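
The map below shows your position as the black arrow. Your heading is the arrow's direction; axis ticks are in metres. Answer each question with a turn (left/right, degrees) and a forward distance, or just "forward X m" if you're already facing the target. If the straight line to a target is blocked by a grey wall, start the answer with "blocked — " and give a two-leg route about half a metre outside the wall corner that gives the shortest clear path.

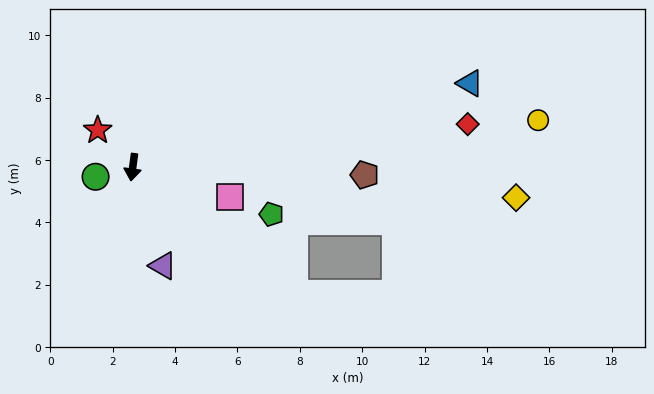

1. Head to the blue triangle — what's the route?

turn left 112°, forward 11.1 m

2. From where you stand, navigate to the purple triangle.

turn left 25°, forward 3.3 m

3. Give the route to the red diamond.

turn left 105°, forward 10.8 m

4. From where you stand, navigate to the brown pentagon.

turn left 96°, forward 7.4 m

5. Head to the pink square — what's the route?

turn left 80°, forward 3.3 m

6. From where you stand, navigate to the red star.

turn right 129°, forward 1.6 m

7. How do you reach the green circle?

turn right 68°, forward 1.2 m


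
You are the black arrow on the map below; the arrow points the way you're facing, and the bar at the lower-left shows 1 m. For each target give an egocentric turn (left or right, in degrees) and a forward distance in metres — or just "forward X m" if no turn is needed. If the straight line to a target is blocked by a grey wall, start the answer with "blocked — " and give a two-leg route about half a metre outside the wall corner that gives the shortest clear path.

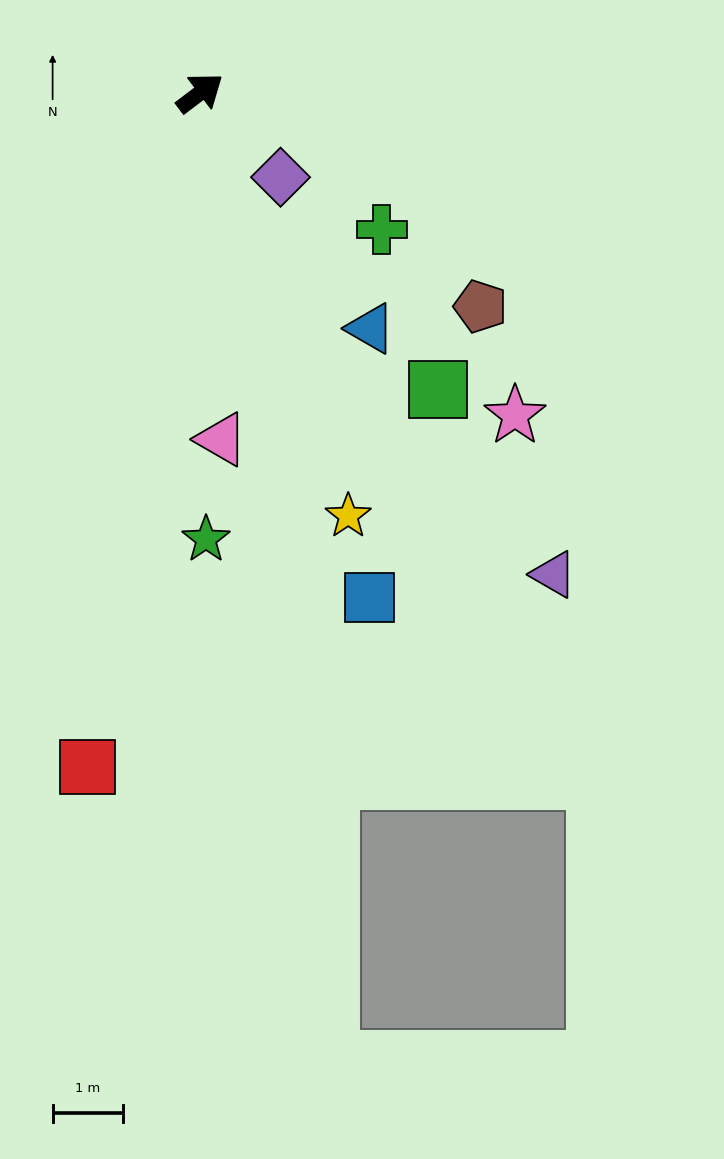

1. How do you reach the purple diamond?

turn right 84°, forward 1.7 m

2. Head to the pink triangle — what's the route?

turn right 124°, forward 4.9 m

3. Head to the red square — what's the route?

turn right 137°, forward 9.7 m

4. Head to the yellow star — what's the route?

turn right 108°, forward 6.4 m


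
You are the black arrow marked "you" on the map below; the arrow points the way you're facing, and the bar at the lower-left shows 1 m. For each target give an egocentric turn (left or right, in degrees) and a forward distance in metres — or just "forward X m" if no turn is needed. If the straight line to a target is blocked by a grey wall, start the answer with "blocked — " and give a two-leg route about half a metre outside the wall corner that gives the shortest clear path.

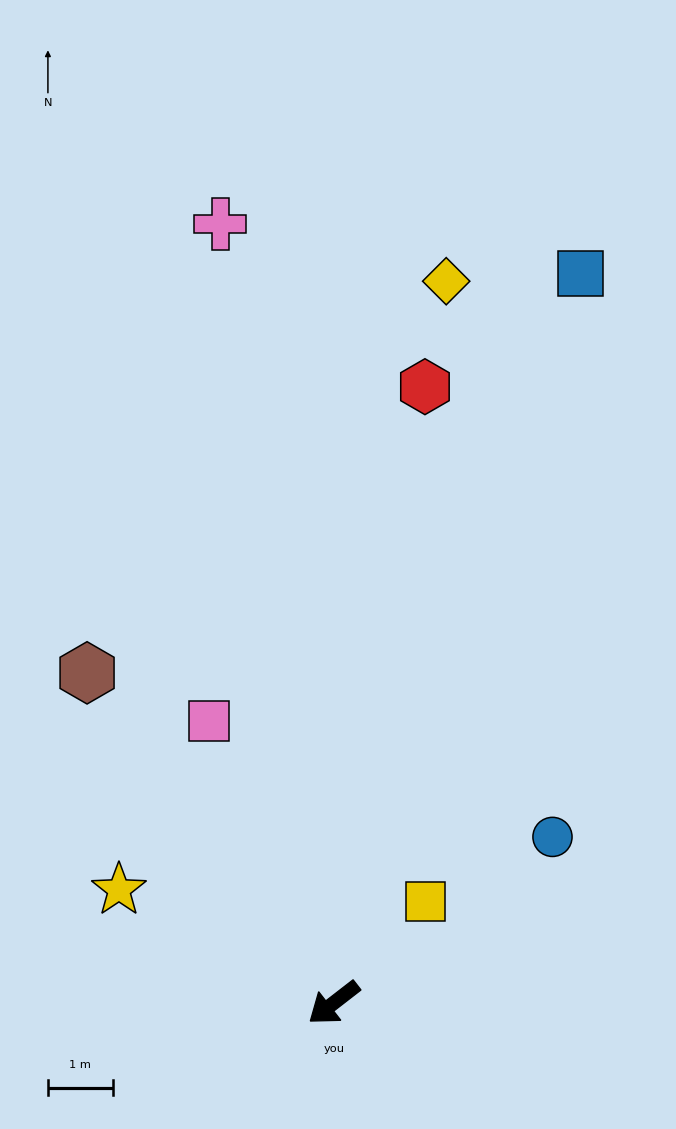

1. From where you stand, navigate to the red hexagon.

turn right 136°, forward 9.6 m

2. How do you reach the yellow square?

turn right 170°, forward 2.1 m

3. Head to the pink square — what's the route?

turn right 104°, forward 4.8 m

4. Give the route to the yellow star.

turn right 66°, forward 3.8 m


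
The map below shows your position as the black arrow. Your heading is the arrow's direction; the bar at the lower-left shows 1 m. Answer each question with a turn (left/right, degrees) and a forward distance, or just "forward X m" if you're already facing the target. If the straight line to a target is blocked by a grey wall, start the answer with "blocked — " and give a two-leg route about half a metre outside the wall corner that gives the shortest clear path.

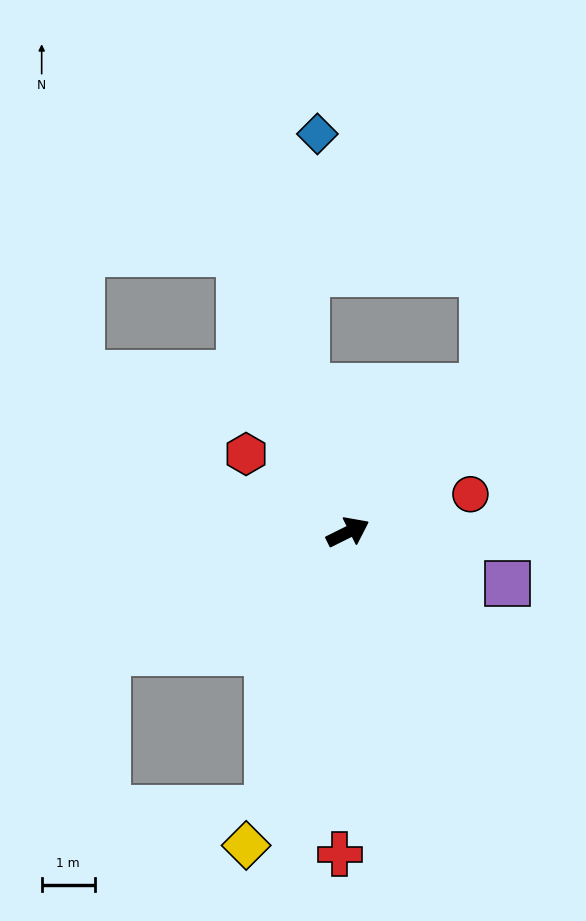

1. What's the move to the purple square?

turn right 44°, forward 3.2 m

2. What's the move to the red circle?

turn right 9°, forward 2.4 m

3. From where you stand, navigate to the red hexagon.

turn left 116°, forward 2.4 m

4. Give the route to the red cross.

turn right 118°, forward 6.1 m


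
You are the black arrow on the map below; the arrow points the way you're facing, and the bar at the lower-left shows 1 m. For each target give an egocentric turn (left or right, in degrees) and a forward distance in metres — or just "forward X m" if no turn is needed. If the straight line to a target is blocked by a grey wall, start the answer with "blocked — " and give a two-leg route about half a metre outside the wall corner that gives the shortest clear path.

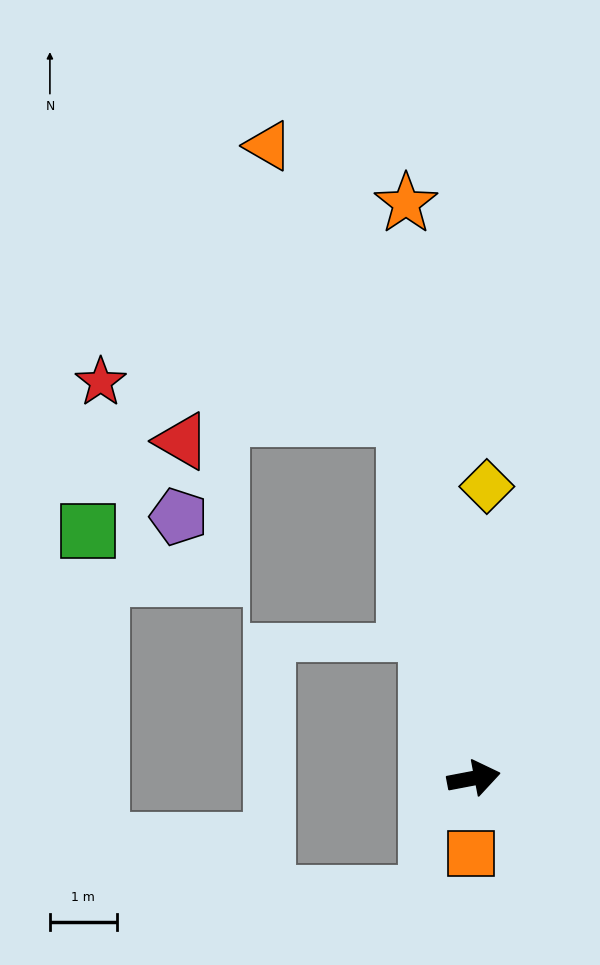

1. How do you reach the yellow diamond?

turn left 77°, forward 4.4 m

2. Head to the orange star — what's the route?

turn left 86°, forward 8.7 m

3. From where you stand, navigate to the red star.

blocked — turn left 90°, forward 5.5 m, then turn left 72°, forward 4.6 m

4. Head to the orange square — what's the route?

turn right 103°, forward 1.1 m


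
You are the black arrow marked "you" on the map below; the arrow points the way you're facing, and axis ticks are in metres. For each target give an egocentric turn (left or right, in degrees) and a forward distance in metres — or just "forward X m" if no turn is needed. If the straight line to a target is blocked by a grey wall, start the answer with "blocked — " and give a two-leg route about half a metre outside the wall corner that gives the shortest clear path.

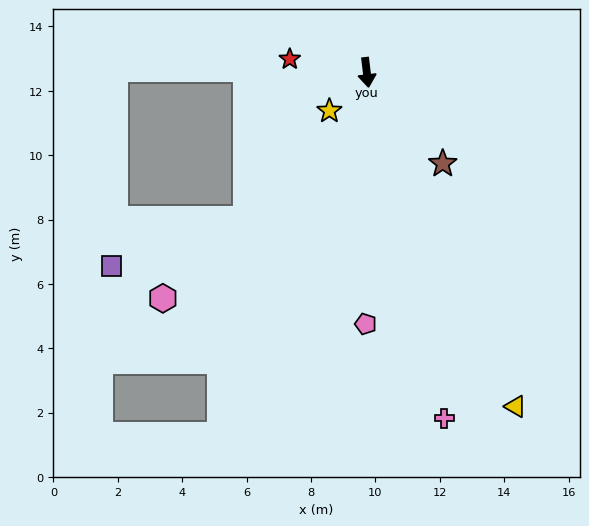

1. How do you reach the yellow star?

turn right 51°, forward 1.7 m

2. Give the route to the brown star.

turn left 33°, forward 3.7 m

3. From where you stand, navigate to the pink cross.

turn left 6°, forward 11.0 m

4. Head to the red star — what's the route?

turn right 107°, forward 2.4 m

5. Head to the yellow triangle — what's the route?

turn left 17°, forward 11.4 m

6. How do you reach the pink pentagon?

turn right 7°, forward 7.8 m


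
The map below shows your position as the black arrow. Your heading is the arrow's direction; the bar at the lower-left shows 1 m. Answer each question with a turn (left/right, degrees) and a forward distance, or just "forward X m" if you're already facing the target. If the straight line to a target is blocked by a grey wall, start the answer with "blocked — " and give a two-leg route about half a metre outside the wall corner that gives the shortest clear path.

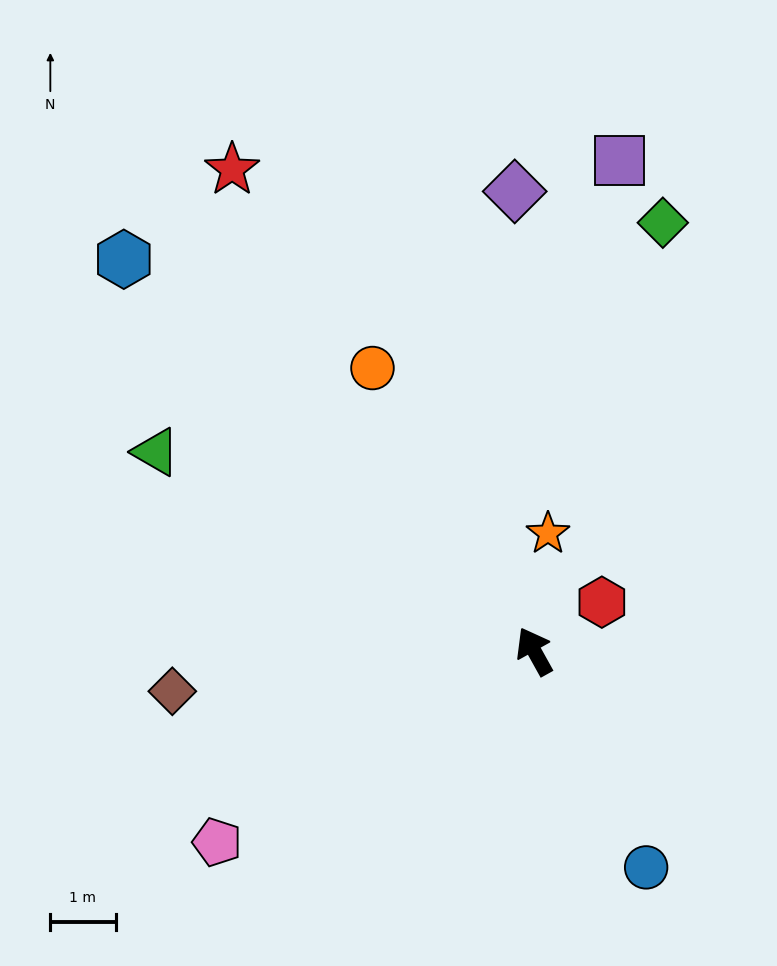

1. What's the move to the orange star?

turn right 36°, forward 1.8 m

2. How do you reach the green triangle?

turn left 33°, forward 6.6 m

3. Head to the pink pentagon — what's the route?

turn left 92°, forward 5.7 m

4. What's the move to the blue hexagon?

turn left 17°, forward 8.7 m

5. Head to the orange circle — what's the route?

forward 5.0 m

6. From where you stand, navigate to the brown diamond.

turn left 67°, forward 5.6 m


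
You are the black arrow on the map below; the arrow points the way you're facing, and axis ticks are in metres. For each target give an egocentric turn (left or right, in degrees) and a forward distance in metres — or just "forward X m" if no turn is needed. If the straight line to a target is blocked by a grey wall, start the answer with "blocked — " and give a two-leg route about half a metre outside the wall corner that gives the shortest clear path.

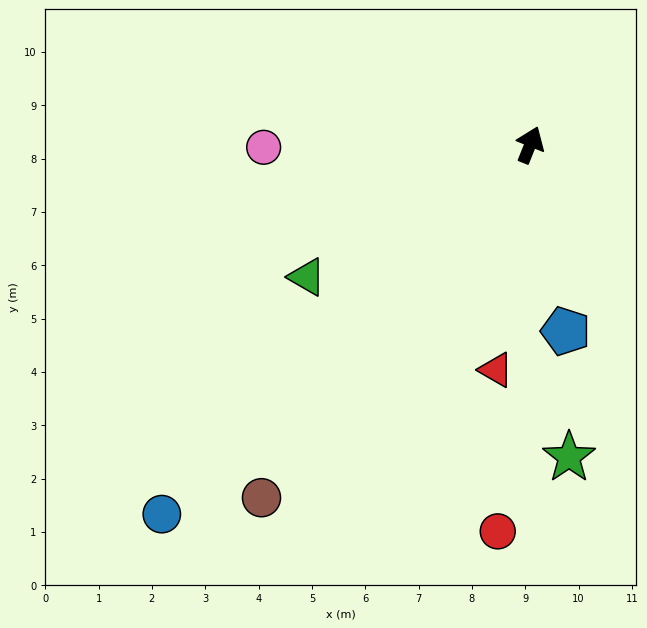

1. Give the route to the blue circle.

turn left 157°, forward 9.8 m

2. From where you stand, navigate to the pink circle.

turn left 112°, forward 5.0 m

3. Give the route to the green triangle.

turn left 142°, forward 4.9 m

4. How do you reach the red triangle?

turn right 167°, forward 4.3 m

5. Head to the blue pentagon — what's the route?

turn right 147°, forward 3.6 m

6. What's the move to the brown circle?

turn left 165°, forward 8.3 m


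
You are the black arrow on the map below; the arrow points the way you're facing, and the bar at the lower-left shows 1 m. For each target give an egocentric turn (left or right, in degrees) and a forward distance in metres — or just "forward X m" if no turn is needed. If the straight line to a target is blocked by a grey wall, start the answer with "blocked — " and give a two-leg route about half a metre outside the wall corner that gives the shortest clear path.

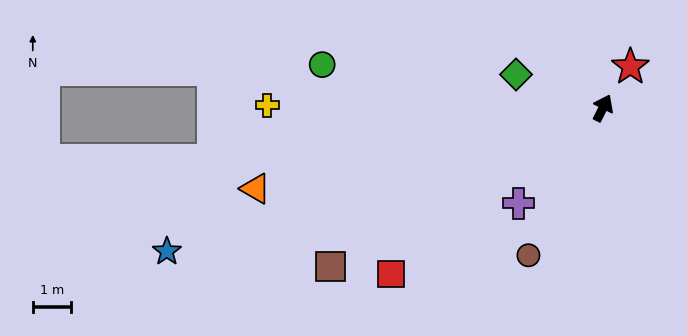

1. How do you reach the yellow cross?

turn left 116°, forward 8.9 m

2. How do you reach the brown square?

turn left 147°, forward 8.3 m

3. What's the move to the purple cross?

turn left 165°, forward 3.4 m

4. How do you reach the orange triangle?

turn left 130°, forward 9.4 m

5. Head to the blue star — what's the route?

turn left 135°, forward 12.1 m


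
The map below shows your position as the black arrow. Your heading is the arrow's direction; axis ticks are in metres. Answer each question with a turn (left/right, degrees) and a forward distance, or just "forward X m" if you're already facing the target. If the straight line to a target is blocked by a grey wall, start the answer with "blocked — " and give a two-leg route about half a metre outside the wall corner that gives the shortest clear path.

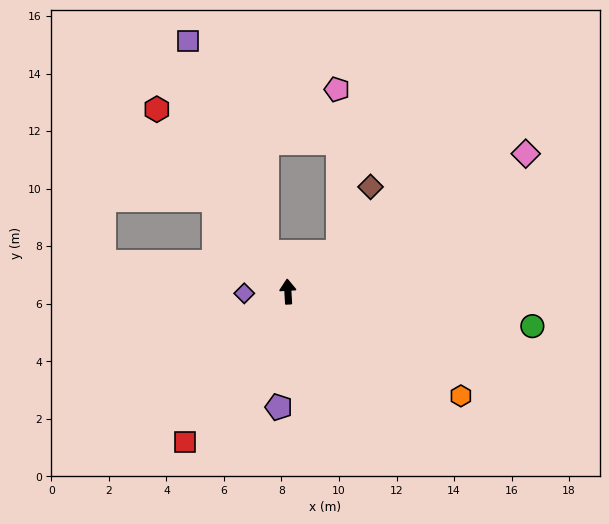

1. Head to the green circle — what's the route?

turn right 101°, forward 8.6 m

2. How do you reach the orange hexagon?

turn right 124°, forward 7.0 m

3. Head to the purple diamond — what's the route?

turn left 89°, forward 1.5 m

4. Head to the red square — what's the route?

turn left 142°, forward 6.3 m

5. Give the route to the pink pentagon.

blocked — turn right 55°, forward 2.2 m, then turn left 52°, forward 5.7 m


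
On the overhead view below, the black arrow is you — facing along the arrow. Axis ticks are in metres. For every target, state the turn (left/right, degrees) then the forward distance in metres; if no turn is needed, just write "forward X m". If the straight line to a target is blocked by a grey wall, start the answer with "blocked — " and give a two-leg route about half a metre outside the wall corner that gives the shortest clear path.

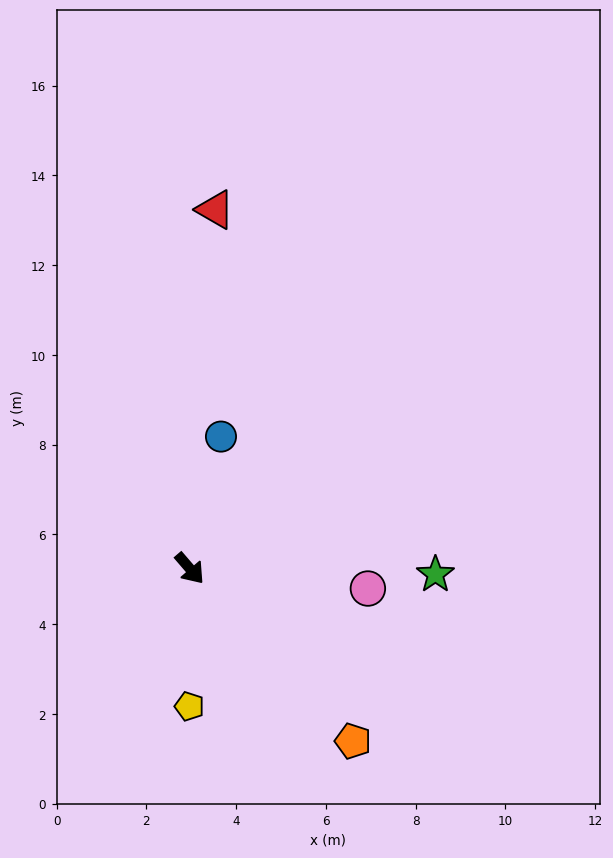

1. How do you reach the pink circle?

turn left 43°, forward 4.0 m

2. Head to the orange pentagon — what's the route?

turn left 3°, forward 5.3 m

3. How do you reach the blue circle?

turn left 126°, forward 3.0 m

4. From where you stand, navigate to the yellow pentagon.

turn right 41°, forward 3.1 m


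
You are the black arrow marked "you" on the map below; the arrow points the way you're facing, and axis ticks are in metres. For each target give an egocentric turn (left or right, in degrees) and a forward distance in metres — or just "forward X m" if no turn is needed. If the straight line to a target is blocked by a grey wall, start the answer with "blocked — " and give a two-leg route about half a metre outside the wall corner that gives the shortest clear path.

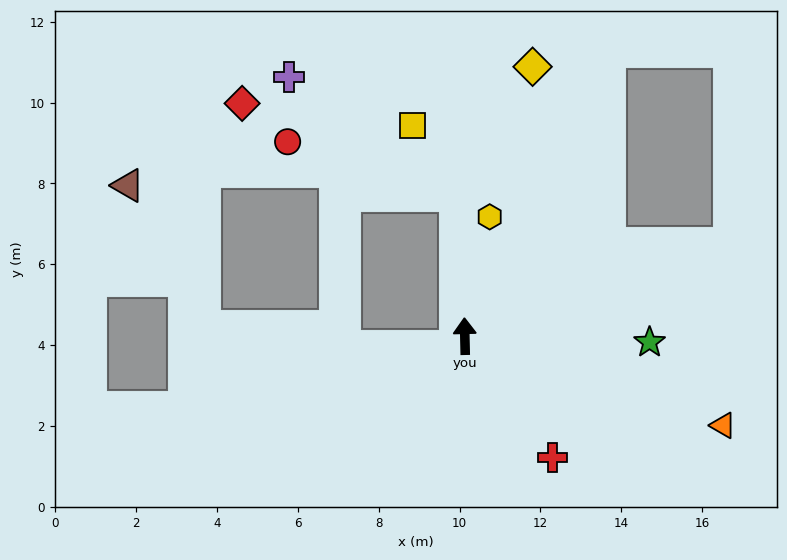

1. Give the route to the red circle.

blocked — turn left 2°, forward 3.5 m, then turn left 69°, forward 4.4 m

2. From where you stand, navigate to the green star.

turn right 93°, forward 4.6 m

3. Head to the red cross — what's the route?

turn right 145°, forward 3.7 m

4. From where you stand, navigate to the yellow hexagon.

turn right 13°, forward 3.0 m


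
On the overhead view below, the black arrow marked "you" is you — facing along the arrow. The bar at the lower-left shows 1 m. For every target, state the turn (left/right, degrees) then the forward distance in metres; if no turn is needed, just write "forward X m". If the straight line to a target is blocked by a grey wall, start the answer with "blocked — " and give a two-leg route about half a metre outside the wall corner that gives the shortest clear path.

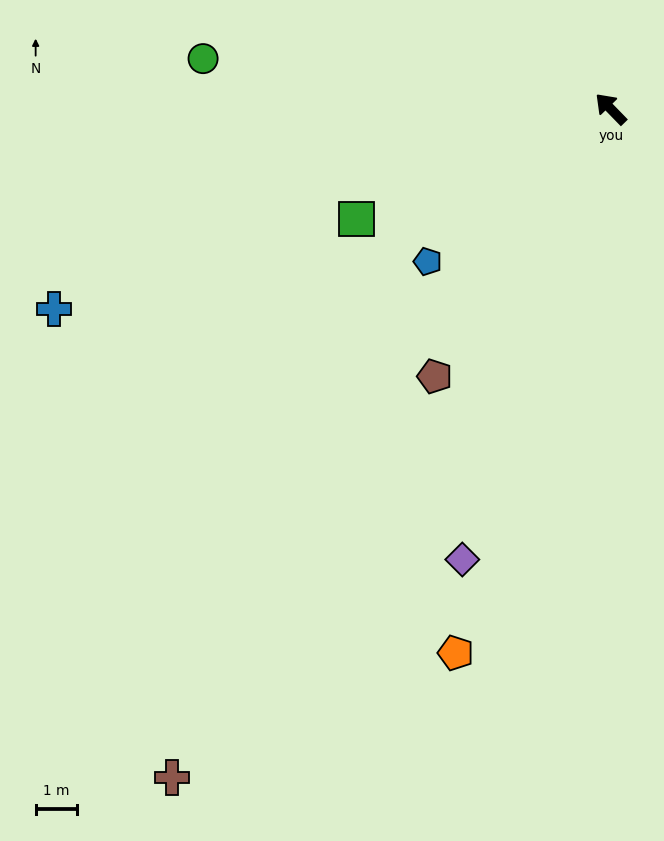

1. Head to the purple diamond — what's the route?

turn left 118°, forward 11.5 m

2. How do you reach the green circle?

turn left 39°, forward 9.9 m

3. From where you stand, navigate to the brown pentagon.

turn left 102°, forward 7.8 m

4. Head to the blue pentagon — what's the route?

turn left 86°, forward 5.8 m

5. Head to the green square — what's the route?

turn left 69°, forward 6.7 m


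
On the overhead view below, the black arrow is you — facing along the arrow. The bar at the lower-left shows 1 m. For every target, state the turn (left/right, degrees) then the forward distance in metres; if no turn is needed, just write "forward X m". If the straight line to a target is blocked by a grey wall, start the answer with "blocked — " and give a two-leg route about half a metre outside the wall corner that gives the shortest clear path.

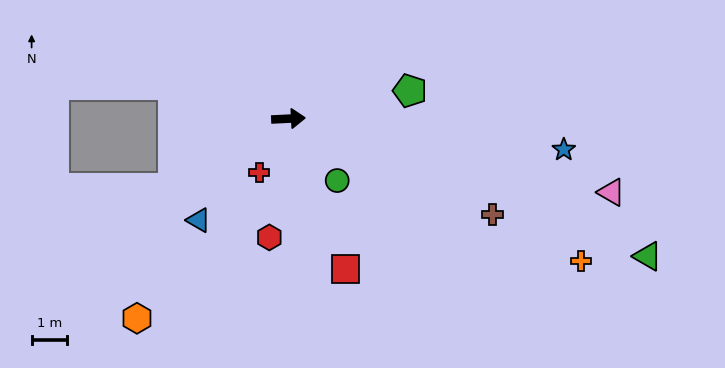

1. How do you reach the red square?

turn right 72°, forward 4.5 m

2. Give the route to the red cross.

turn right 121°, forward 1.7 m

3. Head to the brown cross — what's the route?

turn right 28°, forward 6.4 m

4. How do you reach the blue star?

turn right 9°, forward 7.8 m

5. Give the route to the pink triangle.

turn right 16°, forward 9.4 m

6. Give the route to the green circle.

turn right 55°, forward 2.2 m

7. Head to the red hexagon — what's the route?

turn right 102°, forward 3.4 m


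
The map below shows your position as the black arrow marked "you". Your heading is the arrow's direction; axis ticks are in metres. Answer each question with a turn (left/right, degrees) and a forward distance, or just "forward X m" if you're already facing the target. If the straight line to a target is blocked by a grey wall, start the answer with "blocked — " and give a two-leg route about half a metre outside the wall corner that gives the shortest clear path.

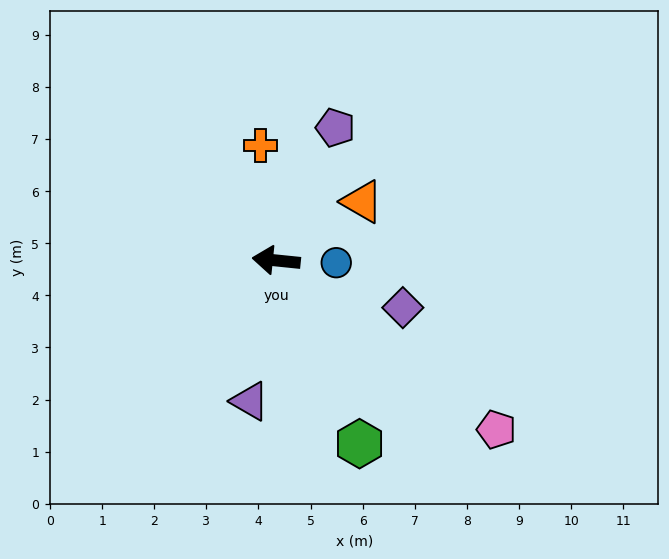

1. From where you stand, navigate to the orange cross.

turn right 76°, forward 2.2 m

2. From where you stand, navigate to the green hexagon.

turn left 120°, forward 3.9 m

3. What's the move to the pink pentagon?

turn left 148°, forward 5.3 m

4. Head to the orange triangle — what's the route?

turn right 140°, forward 2.0 m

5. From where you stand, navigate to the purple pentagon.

turn right 108°, forward 2.8 m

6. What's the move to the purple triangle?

turn left 85°, forward 2.7 m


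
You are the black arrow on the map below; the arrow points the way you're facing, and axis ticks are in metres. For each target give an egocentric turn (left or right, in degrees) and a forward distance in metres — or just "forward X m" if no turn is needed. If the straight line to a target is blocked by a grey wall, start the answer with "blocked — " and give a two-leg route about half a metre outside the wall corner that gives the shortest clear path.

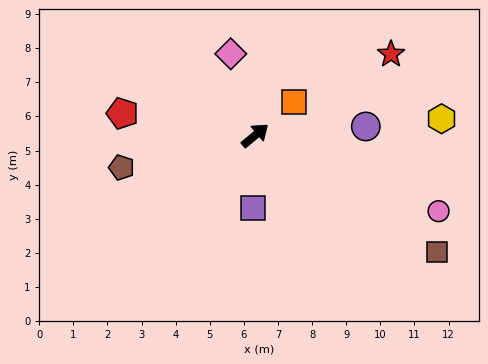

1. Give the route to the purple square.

turn right 132°, forward 2.1 m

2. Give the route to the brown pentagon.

turn left 154°, forward 4.0 m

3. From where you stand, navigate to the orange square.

forward 1.5 m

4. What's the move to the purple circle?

turn right 35°, forward 3.3 m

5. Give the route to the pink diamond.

turn left 67°, forward 2.5 m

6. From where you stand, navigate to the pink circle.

turn right 62°, forward 5.8 m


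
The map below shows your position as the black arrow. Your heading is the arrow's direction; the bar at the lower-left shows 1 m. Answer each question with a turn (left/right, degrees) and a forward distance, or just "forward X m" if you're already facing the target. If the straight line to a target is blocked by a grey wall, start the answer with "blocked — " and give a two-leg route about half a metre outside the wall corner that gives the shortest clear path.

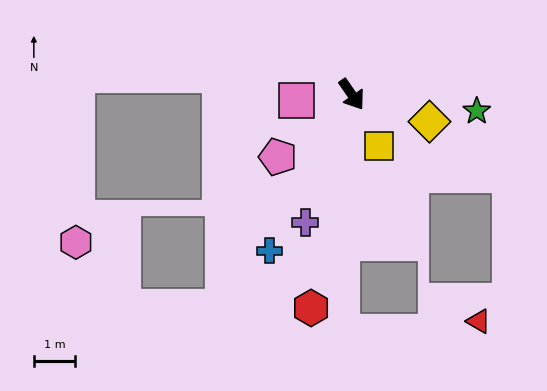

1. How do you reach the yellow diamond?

turn left 36°, forward 2.0 m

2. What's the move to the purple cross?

turn right 55°, forward 3.3 m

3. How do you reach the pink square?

turn right 119°, forward 1.3 m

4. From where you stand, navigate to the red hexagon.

turn right 45°, forward 5.3 m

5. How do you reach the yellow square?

turn right 7°, forward 1.4 m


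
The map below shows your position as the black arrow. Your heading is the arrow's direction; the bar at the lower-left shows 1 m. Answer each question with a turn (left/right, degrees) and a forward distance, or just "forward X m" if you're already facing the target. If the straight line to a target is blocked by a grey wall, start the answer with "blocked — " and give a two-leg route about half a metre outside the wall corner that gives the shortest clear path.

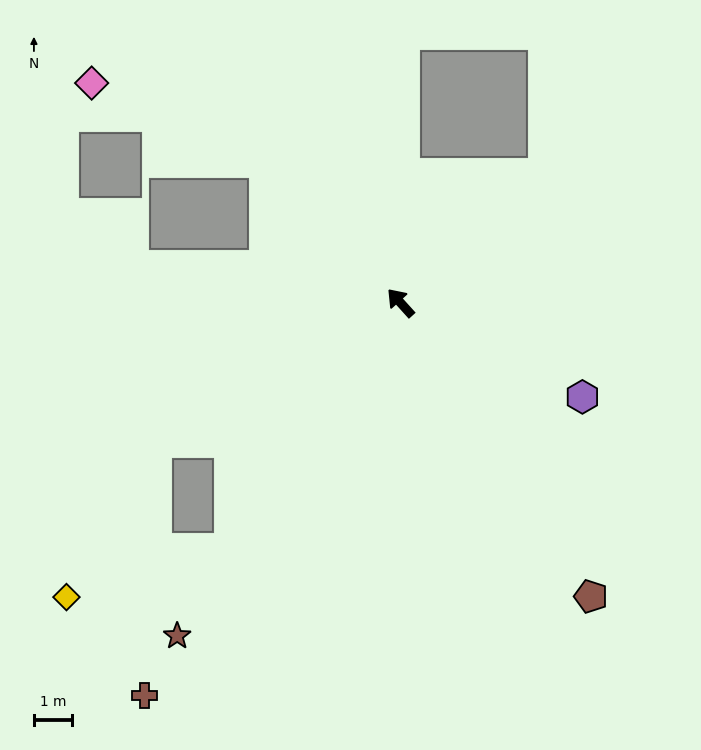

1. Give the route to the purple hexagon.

turn right 159°, forward 5.3 m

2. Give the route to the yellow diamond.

blocked — turn left 77°, forward 7.3 m, then turn left 31°, forward 4.7 m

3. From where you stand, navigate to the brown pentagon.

turn left 171°, forward 9.1 m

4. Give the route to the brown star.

turn left 104°, forward 10.5 m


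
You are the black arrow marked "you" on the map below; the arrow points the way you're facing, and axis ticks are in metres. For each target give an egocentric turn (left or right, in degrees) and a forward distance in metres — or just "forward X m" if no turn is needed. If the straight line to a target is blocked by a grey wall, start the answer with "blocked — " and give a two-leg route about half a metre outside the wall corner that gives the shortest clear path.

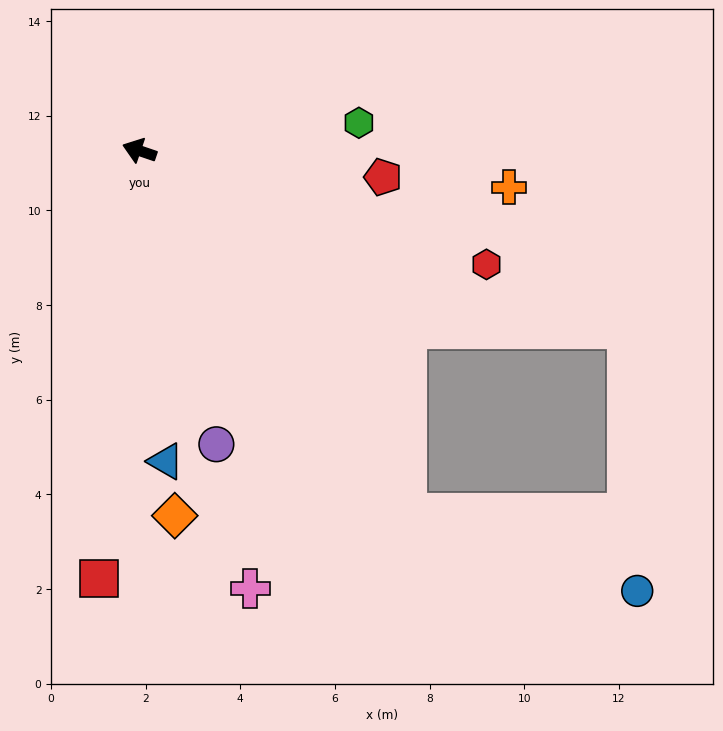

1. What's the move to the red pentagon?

turn right 167°, forward 5.2 m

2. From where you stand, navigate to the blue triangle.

turn left 114°, forward 6.6 m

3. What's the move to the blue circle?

blocked — turn left 145°, forward 9.5 m, then turn left 35°, forward 5.1 m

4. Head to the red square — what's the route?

turn left 103°, forward 9.1 m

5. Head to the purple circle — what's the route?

turn left 123°, forward 6.4 m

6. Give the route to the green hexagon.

turn right 154°, forward 4.7 m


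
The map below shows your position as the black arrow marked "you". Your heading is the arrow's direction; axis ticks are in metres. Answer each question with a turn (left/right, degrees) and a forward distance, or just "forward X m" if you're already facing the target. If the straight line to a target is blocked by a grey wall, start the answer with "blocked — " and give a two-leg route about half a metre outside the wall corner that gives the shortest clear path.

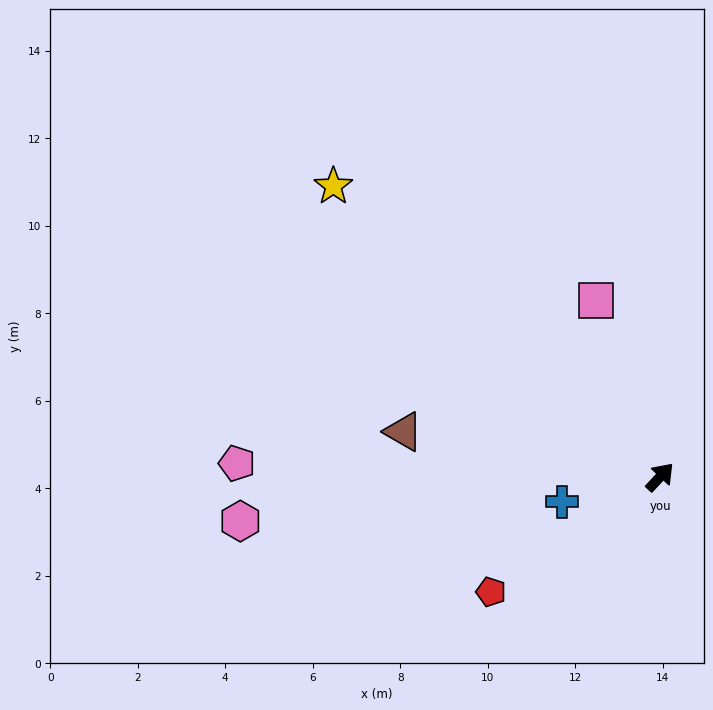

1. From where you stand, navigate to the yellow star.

turn left 91°, forward 10.0 m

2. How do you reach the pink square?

turn left 63°, forward 4.3 m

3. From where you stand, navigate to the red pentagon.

turn left 167°, forward 4.7 m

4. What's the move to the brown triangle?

turn left 123°, forward 6.0 m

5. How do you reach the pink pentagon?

turn left 131°, forward 9.7 m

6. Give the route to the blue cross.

turn left 147°, forward 2.3 m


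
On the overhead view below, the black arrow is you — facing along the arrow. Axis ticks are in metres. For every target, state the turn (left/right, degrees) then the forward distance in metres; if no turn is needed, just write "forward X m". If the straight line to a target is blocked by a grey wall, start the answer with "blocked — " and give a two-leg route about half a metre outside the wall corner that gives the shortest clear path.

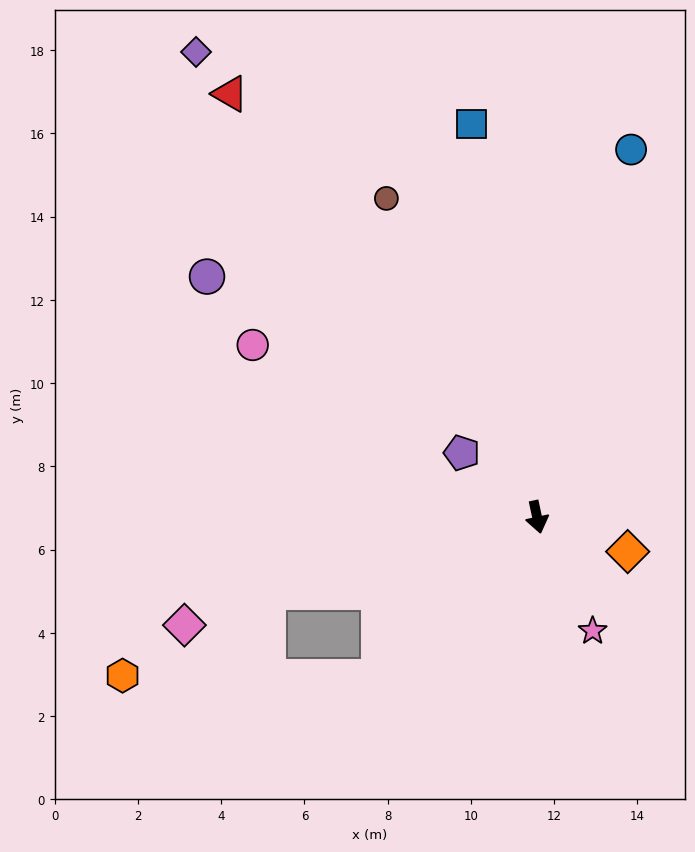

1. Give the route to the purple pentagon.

turn right 143°, forward 2.4 m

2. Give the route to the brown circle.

turn right 167°, forward 8.5 m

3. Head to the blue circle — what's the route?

turn left 154°, forward 9.1 m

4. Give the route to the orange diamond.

turn left 57°, forward 2.3 m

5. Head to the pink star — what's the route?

turn left 14°, forward 3.0 m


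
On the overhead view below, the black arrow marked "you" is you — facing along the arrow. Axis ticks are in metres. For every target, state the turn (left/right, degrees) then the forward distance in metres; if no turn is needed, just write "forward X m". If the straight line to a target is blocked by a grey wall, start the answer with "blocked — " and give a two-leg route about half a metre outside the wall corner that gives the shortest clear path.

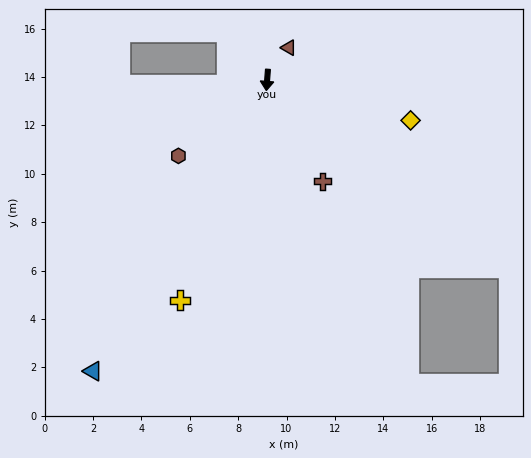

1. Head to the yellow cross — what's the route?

turn right 17°, forward 9.8 m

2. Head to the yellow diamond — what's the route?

turn left 79°, forward 6.2 m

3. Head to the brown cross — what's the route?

turn left 33°, forward 4.8 m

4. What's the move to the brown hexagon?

turn right 45°, forward 4.8 m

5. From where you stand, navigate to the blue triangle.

turn right 27°, forward 14.0 m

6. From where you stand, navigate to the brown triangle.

turn left 150°, forward 1.6 m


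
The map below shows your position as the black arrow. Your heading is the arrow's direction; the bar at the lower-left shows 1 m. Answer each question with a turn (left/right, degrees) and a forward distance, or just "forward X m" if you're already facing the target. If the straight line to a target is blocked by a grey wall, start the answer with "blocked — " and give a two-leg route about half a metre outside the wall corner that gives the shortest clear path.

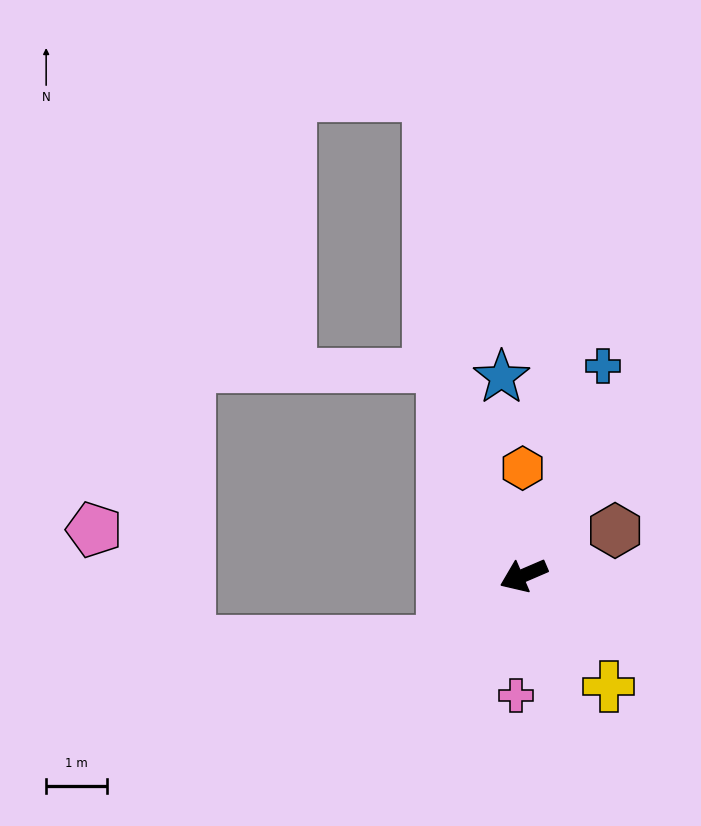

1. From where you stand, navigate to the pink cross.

turn left 63°, forward 2.0 m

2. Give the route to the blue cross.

turn right 134°, forward 3.7 m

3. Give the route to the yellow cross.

turn left 104°, forward 2.3 m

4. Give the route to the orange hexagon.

turn right 113°, forward 1.8 m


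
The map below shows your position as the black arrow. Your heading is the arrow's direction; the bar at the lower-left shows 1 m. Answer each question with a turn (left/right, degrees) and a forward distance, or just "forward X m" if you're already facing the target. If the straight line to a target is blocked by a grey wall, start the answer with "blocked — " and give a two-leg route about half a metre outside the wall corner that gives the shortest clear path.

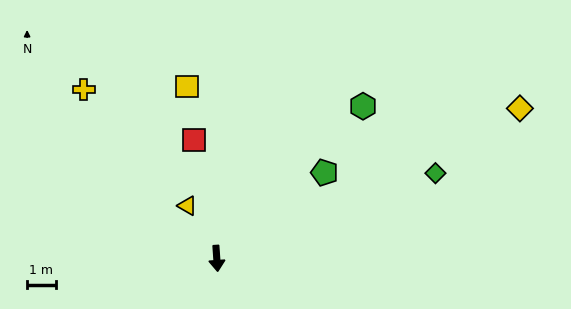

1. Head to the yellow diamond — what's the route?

turn left 112°, forward 11.9 m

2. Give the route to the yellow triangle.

turn right 155°, forward 2.1 m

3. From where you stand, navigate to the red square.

turn right 173°, forward 4.2 m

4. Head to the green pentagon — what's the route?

turn left 125°, forward 4.8 m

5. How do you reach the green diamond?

turn left 107°, forward 8.2 m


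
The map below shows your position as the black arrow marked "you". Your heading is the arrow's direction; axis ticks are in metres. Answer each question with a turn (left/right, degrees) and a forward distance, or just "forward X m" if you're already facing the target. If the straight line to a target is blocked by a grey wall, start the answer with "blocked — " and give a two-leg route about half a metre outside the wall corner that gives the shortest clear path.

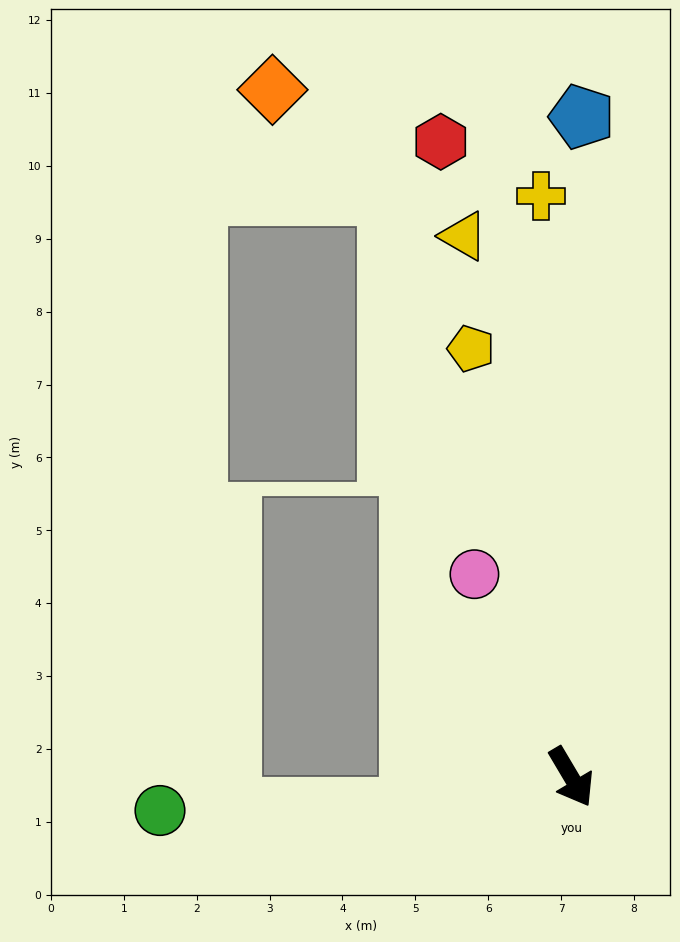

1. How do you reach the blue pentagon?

turn left 148°, forward 9.1 m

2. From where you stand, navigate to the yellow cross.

turn left 152°, forward 8.0 m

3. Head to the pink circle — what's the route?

turn left 175°, forward 3.1 m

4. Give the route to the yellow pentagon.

turn left 163°, forward 6.0 m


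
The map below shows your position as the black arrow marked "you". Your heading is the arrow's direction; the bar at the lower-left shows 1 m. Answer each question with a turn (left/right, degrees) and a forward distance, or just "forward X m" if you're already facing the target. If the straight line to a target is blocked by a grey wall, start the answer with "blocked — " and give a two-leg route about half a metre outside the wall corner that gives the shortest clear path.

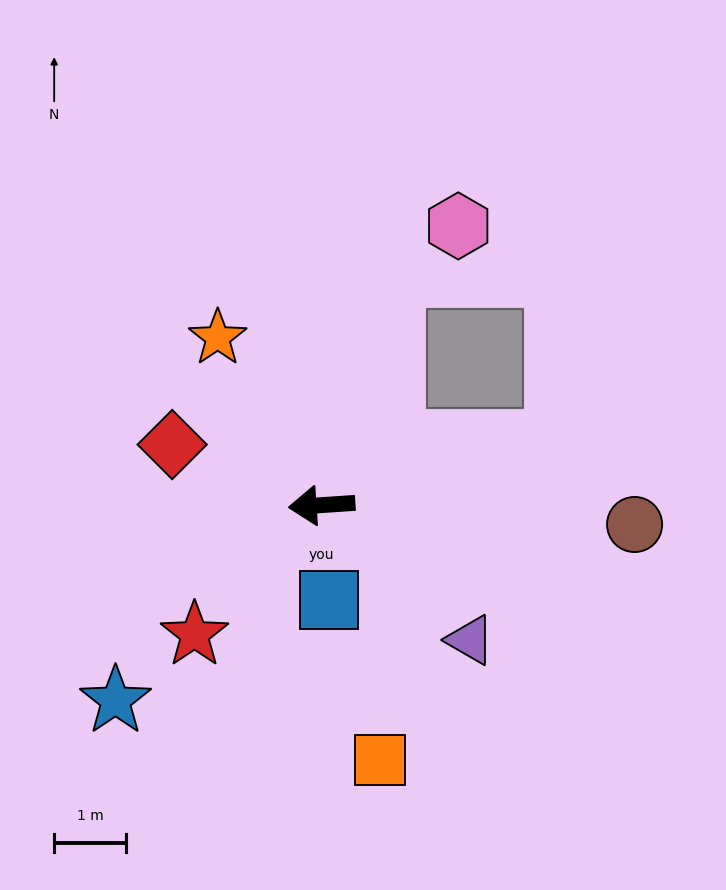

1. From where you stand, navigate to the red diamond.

turn right 26°, forward 2.2 m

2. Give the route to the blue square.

turn left 90°, forward 1.3 m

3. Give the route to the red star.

turn left 42°, forward 2.5 m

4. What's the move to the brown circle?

turn left 173°, forward 4.4 m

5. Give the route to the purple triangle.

turn left 134°, forward 2.8 m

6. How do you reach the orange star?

turn right 62°, forward 2.7 m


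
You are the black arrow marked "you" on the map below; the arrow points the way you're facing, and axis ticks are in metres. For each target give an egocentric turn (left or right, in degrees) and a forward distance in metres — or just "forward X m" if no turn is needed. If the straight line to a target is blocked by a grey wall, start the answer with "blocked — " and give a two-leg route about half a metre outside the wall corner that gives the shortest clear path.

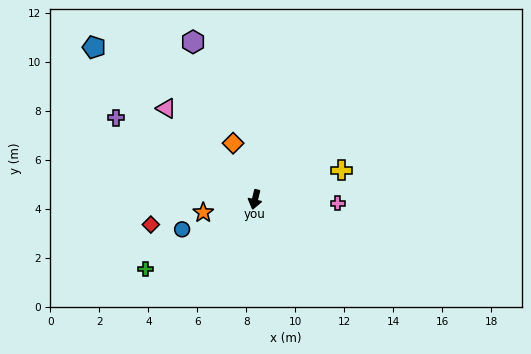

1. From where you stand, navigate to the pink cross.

turn left 101°, forward 3.4 m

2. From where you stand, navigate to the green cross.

turn right 44°, forward 5.3 m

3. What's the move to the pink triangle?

turn right 122°, forward 5.2 m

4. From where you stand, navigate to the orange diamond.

turn right 145°, forward 2.5 m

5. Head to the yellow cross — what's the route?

turn left 122°, forward 3.7 m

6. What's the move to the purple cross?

turn right 107°, forward 6.6 m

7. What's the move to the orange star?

turn right 62°, forward 2.2 m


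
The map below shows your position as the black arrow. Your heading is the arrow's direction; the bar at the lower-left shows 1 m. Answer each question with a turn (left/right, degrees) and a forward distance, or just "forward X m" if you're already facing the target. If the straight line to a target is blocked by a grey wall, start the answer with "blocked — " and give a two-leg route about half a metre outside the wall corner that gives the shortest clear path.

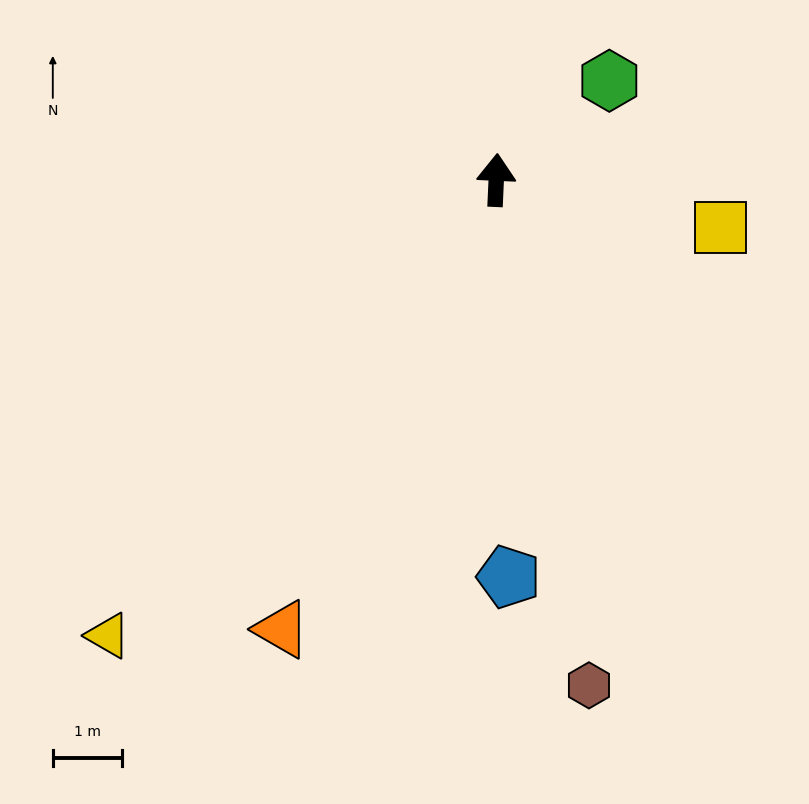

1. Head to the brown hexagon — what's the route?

turn right 167°, forward 7.4 m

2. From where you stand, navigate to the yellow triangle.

turn left 142°, forward 8.6 m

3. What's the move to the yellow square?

turn right 99°, forward 3.3 m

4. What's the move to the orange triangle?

turn left 157°, forward 7.2 m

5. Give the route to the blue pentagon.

turn right 176°, forward 5.7 m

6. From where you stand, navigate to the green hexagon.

turn right 46°, forward 2.2 m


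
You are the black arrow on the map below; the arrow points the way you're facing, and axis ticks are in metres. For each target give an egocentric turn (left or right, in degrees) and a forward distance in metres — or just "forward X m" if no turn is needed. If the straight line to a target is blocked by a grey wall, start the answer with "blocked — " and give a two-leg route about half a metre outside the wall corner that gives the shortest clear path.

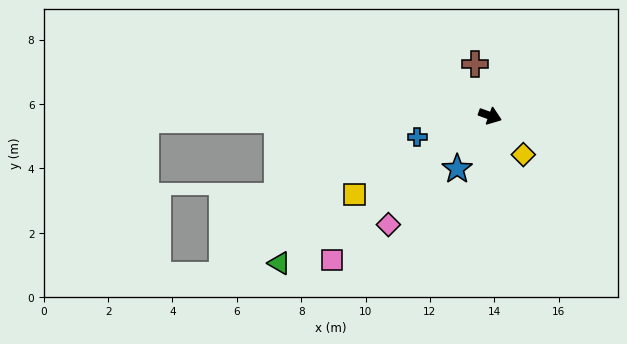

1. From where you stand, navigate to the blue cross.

turn right 144°, forward 2.4 m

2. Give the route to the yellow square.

turn right 130°, forward 4.9 m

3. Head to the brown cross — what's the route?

turn left 126°, forward 1.7 m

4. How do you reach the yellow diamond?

turn right 29°, forward 1.6 m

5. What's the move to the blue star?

turn right 102°, forward 1.9 m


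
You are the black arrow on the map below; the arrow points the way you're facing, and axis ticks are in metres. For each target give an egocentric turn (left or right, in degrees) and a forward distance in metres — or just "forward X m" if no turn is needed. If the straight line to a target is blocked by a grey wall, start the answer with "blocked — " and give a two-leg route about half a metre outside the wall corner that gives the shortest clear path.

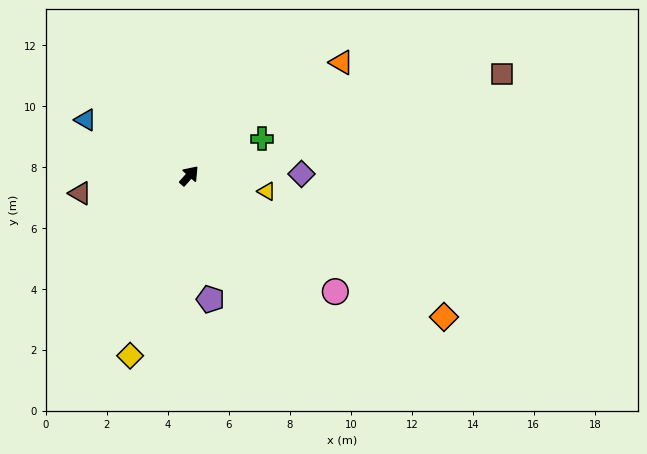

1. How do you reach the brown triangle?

turn left 141°, forward 3.6 m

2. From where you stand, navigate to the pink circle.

turn right 87°, forward 6.1 m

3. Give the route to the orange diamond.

turn right 77°, forward 9.6 m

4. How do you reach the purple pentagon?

turn right 129°, forward 4.1 m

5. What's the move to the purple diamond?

turn right 47°, forward 3.7 m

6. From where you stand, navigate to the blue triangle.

turn left 103°, forward 3.9 m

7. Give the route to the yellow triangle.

turn right 60°, forward 2.6 m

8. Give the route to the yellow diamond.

turn right 156°, forward 6.2 m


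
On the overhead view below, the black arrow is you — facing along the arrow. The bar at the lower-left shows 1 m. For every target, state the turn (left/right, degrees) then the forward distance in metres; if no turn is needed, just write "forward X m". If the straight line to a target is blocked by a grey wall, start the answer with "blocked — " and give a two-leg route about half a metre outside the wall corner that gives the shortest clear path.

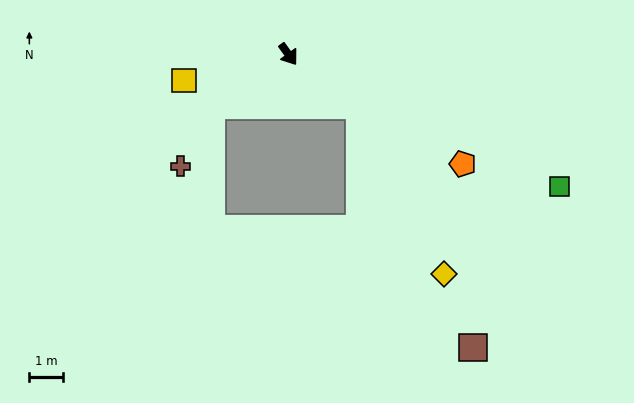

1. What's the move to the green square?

turn left 28°, forward 9.0 m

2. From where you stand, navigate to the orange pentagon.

turn left 22°, forward 6.2 m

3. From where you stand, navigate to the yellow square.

turn right 112°, forward 3.2 m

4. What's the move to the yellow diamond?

blocked — turn left 19°, forward 2.6 m, then turn right 28°, forward 5.6 m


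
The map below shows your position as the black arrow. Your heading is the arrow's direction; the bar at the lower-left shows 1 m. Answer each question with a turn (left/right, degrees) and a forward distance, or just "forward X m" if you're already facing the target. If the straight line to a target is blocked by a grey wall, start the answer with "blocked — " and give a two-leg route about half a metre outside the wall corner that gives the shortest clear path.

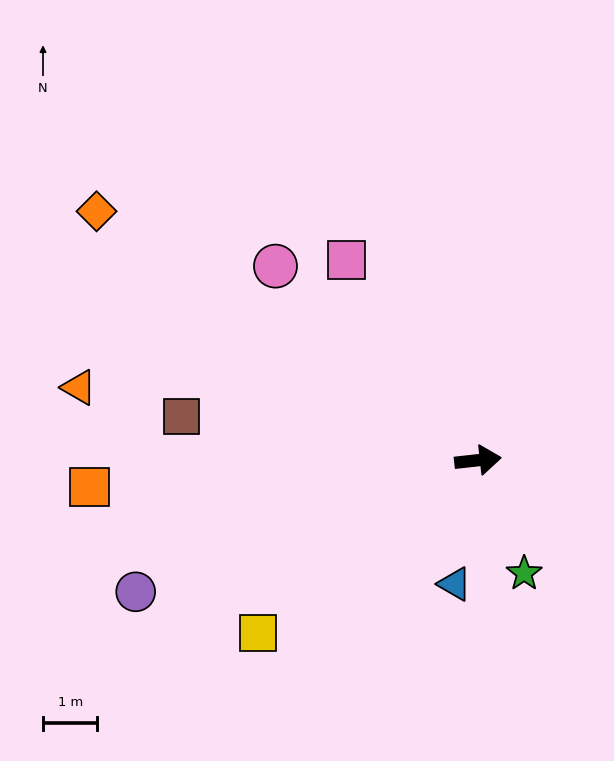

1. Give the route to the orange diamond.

turn left 141°, forward 8.4 m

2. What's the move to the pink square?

turn left 117°, forward 4.4 m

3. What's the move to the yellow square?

turn right 148°, forward 5.1 m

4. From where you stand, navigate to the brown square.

turn left 165°, forward 5.5 m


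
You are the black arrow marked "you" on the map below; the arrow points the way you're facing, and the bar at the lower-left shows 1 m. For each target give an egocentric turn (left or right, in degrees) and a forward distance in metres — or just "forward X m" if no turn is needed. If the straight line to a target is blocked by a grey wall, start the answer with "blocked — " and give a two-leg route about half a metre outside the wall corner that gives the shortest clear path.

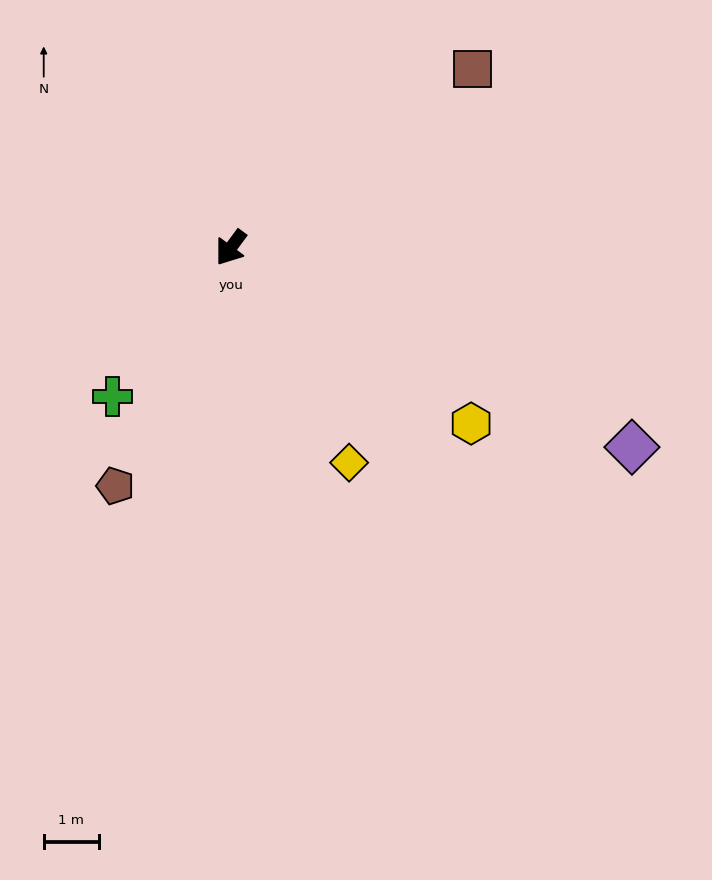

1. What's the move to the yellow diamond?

turn left 65°, forward 4.5 m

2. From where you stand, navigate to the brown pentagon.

turn left 11°, forward 4.8 m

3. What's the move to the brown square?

turn left 163°, forward 5.5 m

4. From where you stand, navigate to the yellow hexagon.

turn left 90°, forward 5.4 m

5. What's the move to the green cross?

turn right 2°, forward 3.5 m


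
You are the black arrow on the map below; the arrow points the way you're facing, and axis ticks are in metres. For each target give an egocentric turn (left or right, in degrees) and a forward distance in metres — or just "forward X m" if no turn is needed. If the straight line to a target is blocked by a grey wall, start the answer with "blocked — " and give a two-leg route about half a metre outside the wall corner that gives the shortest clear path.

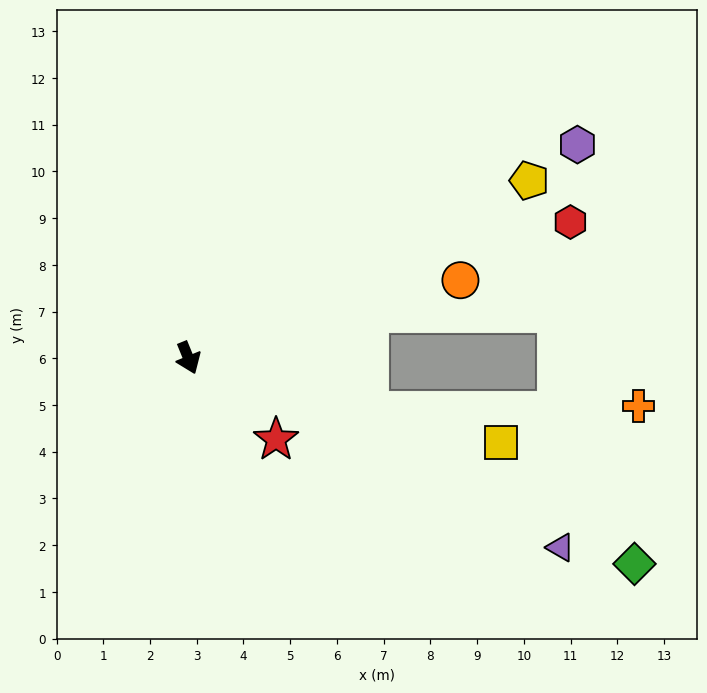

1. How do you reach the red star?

turn left 25°, forward 2.6 m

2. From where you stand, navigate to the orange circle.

turn left 84°, forward 6.1 m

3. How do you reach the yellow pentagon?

turn left 95°, forward 8.2 m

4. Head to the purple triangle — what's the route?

turn left 41°, forward 8.9 m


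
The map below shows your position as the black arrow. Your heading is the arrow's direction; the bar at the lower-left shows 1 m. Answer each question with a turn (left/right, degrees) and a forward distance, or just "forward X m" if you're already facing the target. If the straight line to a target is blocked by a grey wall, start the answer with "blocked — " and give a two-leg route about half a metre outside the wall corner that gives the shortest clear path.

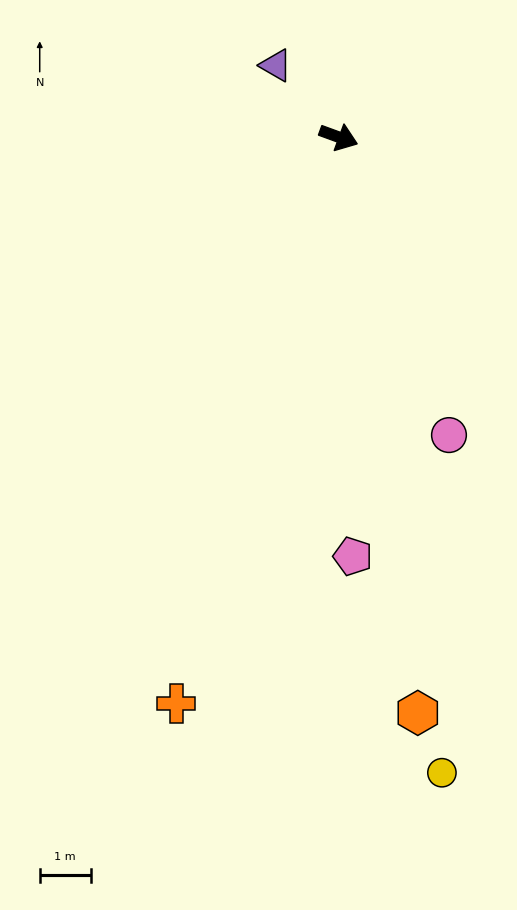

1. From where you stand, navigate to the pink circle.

turn right 50°, forward 6.2 m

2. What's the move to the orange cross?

turn right 86°, forward 11.5 m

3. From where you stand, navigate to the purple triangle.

turn left 151°, forward 1.9 m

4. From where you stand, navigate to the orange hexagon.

turn right 62°, forward 11.4 m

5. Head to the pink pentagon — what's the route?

turn right 68°, forward 8.2 m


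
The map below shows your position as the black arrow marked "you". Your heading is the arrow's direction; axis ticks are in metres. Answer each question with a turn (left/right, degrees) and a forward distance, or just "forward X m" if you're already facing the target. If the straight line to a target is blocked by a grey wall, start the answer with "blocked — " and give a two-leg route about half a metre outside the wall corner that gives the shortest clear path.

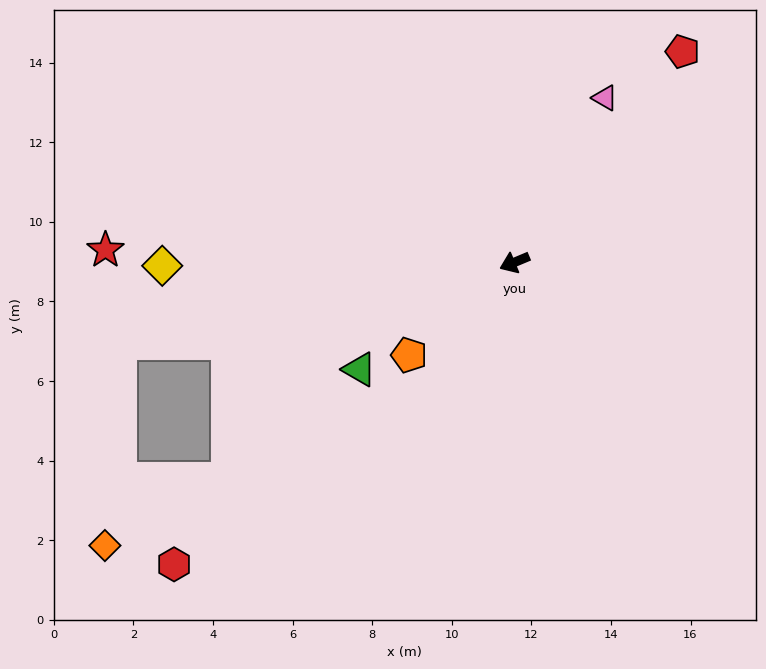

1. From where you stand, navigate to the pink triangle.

turn right 142°, forward 4.7 m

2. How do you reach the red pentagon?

turn right 151°, forward 6.8 m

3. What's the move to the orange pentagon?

turn left 19°, forward 3.5 m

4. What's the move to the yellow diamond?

turn right 22°, forward 8.9 m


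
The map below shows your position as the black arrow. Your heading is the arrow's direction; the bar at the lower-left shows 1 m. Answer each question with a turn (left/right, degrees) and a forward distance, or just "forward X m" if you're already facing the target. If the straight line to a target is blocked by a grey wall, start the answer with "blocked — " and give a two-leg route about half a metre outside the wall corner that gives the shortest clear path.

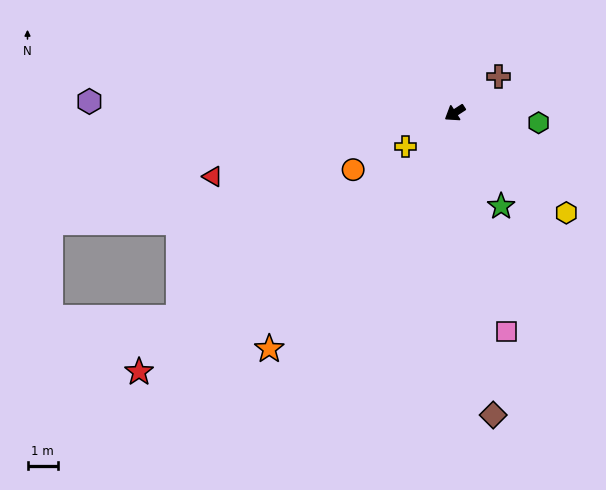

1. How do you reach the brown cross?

turn right 173°, forward 1.9 m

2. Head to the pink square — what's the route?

turn left 70°, forward 7.5 m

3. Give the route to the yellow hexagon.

turn left 105°, forward 5.0 m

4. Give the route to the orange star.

turn left 19°, forward 9.9 m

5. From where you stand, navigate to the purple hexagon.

turn right 35°, forward 12.1 m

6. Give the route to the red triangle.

turn right 18°, forward 8.3 m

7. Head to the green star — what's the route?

turn left 83°, forward 3.5 m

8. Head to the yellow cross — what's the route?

forward 2.0 m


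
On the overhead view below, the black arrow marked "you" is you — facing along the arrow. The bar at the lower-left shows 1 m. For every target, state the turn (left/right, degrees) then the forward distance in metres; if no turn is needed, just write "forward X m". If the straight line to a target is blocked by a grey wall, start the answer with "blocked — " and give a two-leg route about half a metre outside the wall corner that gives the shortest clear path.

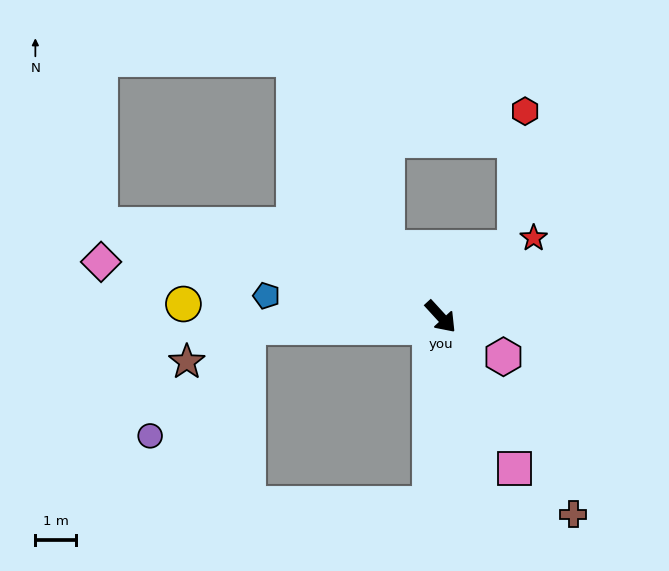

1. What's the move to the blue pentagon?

turn right 139°, forward 4.3 m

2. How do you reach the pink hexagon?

turn left 15°, forward 1.8 m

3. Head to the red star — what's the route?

turn left 88°, forward 3.0 m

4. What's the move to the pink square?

turn right 16°, forward 4.1 m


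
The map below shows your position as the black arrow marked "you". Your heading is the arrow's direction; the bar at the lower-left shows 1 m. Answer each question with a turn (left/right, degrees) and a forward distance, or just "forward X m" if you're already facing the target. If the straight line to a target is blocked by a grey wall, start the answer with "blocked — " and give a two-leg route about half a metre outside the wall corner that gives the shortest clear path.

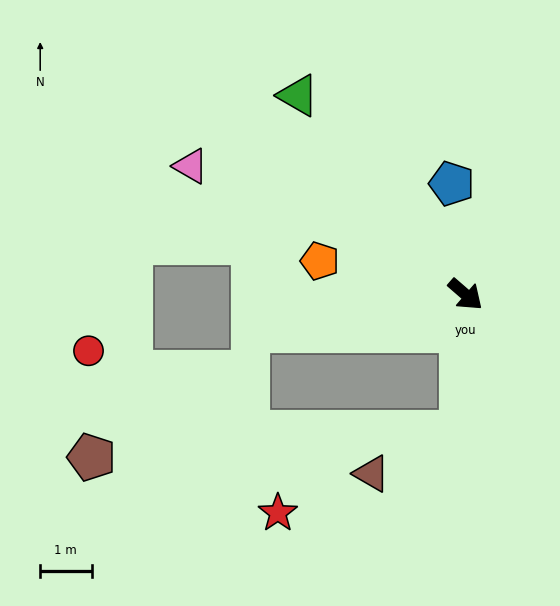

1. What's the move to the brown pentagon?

blocked — turn right 51°, forward 2.7 m, then turn right 84°, forward 7.2 m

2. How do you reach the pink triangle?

turn right 164°, forward 5.9 m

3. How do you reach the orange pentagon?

turn right 152°, forward 2.9 m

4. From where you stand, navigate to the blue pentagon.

turn left 138°, forward 2.2 m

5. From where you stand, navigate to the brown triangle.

blocked — turn right 51°, forward 2.7 m, then turn right 63°, forward 1.9 m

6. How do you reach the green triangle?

turn left 171°, forward 5.1 m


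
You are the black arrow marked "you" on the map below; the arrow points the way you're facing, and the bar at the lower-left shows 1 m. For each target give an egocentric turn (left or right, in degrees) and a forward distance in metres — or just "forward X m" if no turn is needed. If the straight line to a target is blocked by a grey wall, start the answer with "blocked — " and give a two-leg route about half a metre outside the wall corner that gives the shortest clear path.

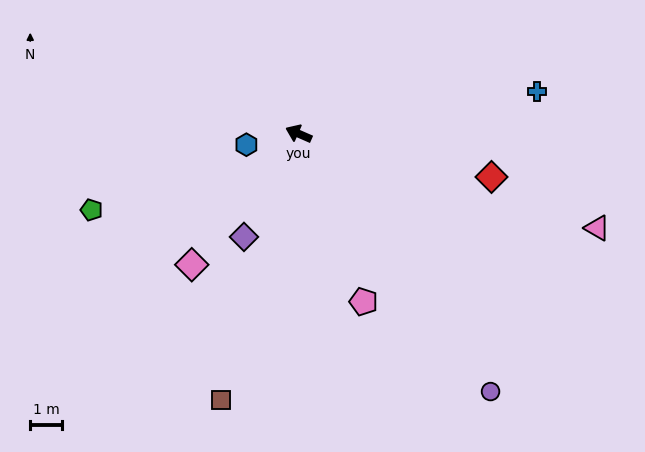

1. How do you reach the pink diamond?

turn left 74°, forward 5.3 m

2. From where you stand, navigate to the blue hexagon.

turn left 35°, forward 1.7 m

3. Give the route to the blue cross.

turn right 146°, forward 7.6 m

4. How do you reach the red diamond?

turn right 169°, forward 6.2 m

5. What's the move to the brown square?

turn left 97°, forward 8.7 m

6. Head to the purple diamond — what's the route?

turn left 86°, forward 3.7 m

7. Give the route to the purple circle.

turn left 150°, forward 10.1 m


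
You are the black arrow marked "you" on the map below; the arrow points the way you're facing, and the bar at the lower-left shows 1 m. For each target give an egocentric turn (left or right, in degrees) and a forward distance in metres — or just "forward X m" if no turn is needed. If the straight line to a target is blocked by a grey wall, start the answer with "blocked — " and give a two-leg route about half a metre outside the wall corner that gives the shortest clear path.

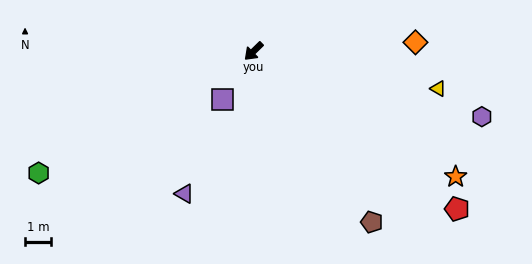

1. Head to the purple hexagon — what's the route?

turn left 120°, forward 9.0 m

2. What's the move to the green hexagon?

turn right 15°, forward 9.4 m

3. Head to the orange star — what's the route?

turn left 104°, forward 9.0 m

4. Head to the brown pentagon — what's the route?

turn left 80°, forward 7.9 m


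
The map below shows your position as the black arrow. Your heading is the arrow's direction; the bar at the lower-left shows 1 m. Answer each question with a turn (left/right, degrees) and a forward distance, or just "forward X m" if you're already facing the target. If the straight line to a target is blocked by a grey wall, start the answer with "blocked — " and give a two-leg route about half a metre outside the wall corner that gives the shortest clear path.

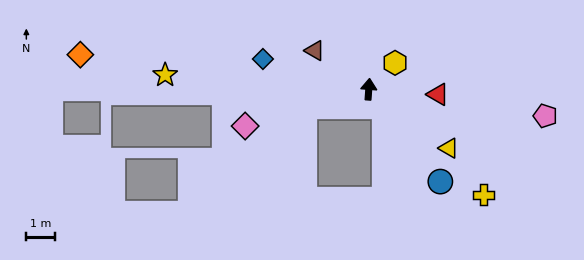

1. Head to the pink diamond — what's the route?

turn left 111°, forward 4.4 m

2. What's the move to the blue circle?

turn right 138°, forward 4.0 m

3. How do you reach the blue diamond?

turn left 78°, forward 3.8 m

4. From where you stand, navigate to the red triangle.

turn right 90°, forward 2.4 m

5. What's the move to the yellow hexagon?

turn right 41°, forward 1.3 m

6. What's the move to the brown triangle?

turn left 59°, forward 2.3 m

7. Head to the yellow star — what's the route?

turn left 90°, forward 7.0 m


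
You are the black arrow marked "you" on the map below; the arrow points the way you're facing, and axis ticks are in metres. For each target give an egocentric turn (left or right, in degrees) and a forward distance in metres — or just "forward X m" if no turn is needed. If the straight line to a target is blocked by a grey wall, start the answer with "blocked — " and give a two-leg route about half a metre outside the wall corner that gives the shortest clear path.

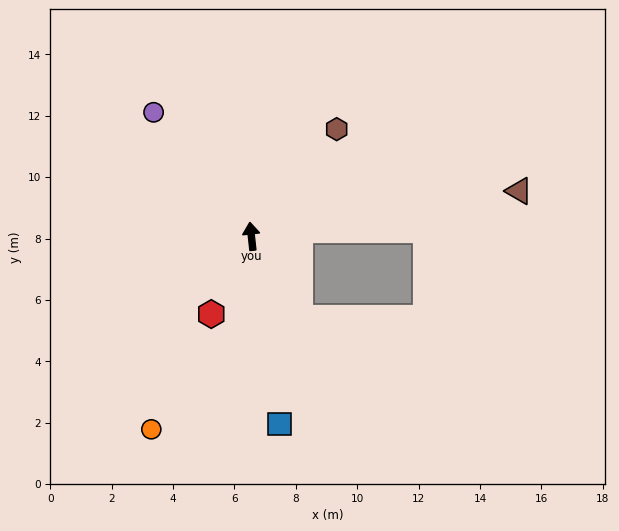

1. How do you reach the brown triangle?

turn right 87°, forward 8.8 m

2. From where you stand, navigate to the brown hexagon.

turn right 45°, forward 4.5 m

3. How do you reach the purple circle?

turn left 32°, forward 5.1 m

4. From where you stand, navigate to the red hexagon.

turn left 146°, forward 2.9 m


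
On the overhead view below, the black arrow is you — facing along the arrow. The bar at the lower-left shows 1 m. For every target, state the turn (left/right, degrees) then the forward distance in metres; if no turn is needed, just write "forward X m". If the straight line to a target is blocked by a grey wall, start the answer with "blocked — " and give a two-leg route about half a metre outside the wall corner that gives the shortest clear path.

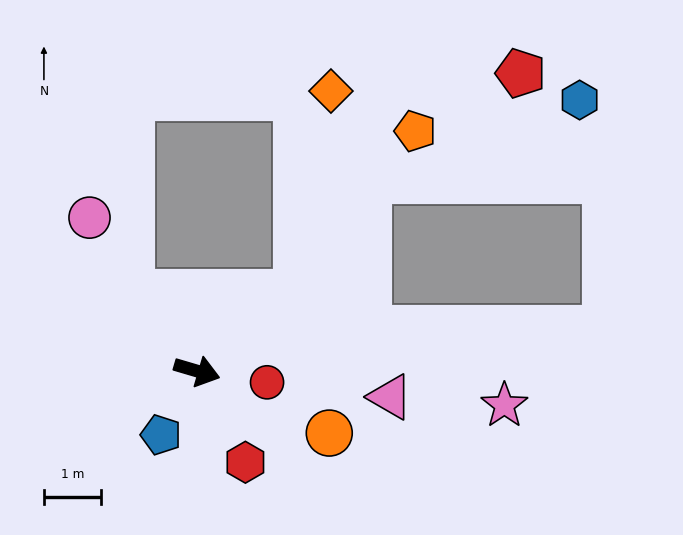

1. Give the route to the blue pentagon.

turn right 103°, forward 1.3 m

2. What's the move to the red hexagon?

turn right 46°, forward 1.8 m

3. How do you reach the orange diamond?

blocked — turn left 54°, forward 2.2 m, then turn left 43°, forward 3.6 m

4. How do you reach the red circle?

turn left 7°, forward 1.2 m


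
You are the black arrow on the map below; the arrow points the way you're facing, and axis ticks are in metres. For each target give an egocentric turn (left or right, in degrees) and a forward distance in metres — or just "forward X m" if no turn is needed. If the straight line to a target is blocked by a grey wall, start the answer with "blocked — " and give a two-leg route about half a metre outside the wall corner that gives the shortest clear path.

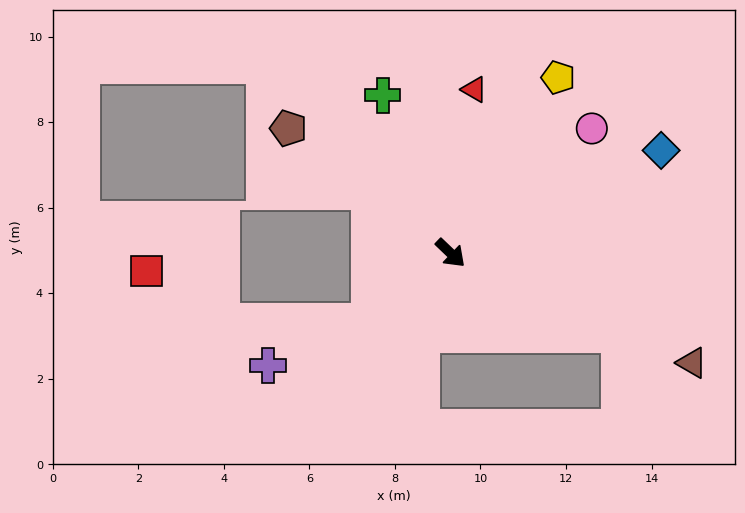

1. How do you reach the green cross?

turn left 157°, forward 4.0 m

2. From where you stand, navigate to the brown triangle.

turn left 19°, forward 6.2 m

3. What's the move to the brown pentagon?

turn right 174°, forward 4.8 m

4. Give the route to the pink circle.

turn left 85°, forward 4.4 m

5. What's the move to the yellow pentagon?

turn left 102°, forward 4.8 m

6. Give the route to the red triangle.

turn left 126°, forward 3.9 m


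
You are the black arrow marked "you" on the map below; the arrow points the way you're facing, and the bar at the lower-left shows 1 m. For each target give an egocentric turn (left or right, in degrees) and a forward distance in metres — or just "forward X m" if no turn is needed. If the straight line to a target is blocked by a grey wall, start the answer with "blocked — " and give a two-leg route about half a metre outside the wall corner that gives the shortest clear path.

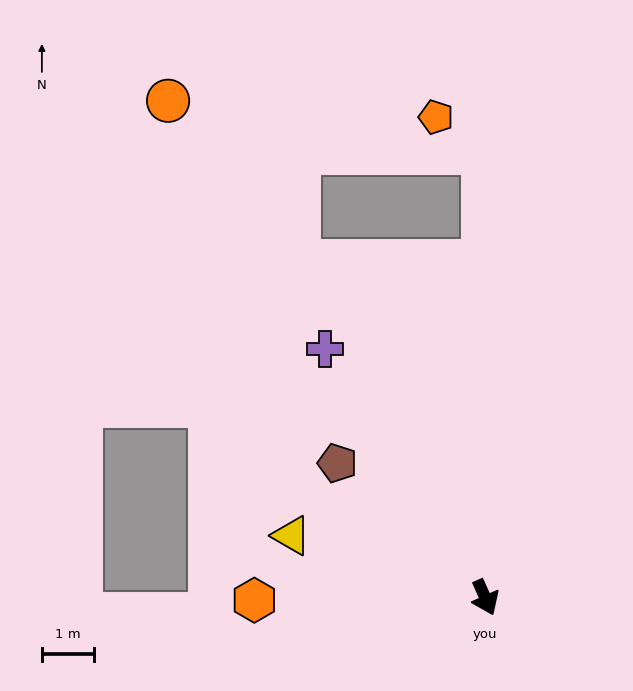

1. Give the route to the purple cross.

turn right 171°, forward 5.7 m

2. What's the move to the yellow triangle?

turn right 132°, forward 3.9 m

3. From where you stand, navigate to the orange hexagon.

turn right 113°, forward 4.4 m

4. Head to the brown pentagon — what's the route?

turn right 156°, forward 3.8 m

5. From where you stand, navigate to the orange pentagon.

blocked — turn left 156°, forward 8.5 m, then turn left 53°, forward 1.1 m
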